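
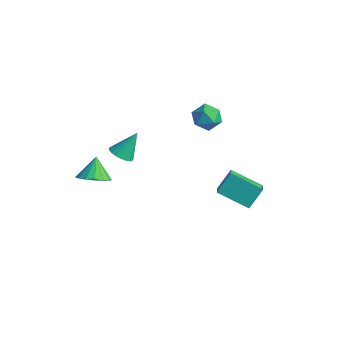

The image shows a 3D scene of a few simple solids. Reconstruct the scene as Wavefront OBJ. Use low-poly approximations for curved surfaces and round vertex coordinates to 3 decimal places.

v 2.34 1.325 -1.265
v 1.007 0.464 -0.482
v 2.382 2.15 -0.286
v 1.049 1.288 0.497
v 2.911 0.812 -0.857
v 1.578 -0.05 -0.074
v 2.953 1.636 0.122
v 1.62 0.775 0.905
v -2.528 3.466 1.529
v -1.957 3.148 2.076
v -2.703 2.212 0.984
v -2.132 1.894 1.531
v -2.888 2.166 1.814
v -2.78 2.941 2.151
v -1.88 2.419 0.909
v -1.772 3.194 1.246
v -1.557 2.501 1.693
v -2.18 2.345 2.252
v -2.48 3.015 0.808
v -3.103 2.859 1.367
v -3.138 -3.775 -0.117
v -2.526 -4.168 0.396
v -3.622 -3.205 0.897
v -2.341 -3.802 0.278
v -2.339 -3.431 0.07
v -2.52 -3.138 -0.181
v -2.843 -2.991 -0.417
v -3.233 -3.024 -0.585
v -3.602 -3.229 -0.645
v -3.864 -3.559 -0.585
v -3.96 -3.939 -0.417
v -3.868 -4.281 -0.18
v -3.609 -4.507 0.07
v -3.241 -4.566 0.278
v -2.851 -4.443 0.396
v -3.933 -1.463 -0.11
v -3.299 -1.288 -0.319
v -3.767 -0.557 1.15
v -3.448 -1.097 -0.437
v -3.67 -0.962 -0.505
v -3.933 -0.902 -0.512
v -4.195 -0.928 -0.459
v -4.418 -1.036 -0.352
v -4.567 -1.208 -0.209
v -4.62 -1.419 -0.05
v -4.568 -1.637 0.099
v -4.419 -1.828 0.217
v -4.197 -1.964 0.285
v -3.934 -2.023 0.293
v -3.672 -1.997 0.24
v -3.449 -1.89 0.133
v -3.3 -1.717 -0.011
v -3.247 -1.506 -0.169
f 2 4 1
f 5 2 1
f 1 4 3
f 3 5 1
f 2 8 4
f 6 2 5
f 6 8 2
f 4 8 3
f 7 5 3
f 3 8 7
f 7 6 5
f 8 6 7
f 9 20 14
f 9 14 10
f 9 10 16
f 9 16 19
f 9 19 20
f 10 14 18
f 14 20 13
f 20 19 11
f 19 16 15
f 16 10 17
f 12 18 13
f 12 13 11
f 12 11 15
f 12 15 17
f 12 17 18
f 13 18 14
f 11 13 20
f 15 11 19
f 17 15 16
f 18 17 10
f 22 21 24
f 22 24 23
f 24 21 25
f 24 25 23
f 25 21 26
f 25 26 23
f 26 21 27
f 26 27 23
f 27 21 28
f 27 28 23
f 28 21 29
f 28 29 23
f 29 21 30
f 29 30 23
f 30 21 31
f 30 31 23
f 31 21 32
f 31 32 23
f 32 21 33
f 32 33 23
f 33 21 34
f 33 34 23
f 34 21 35
f 34 35 23
f 35 21 22
f 35 22 23
f 37 36 39
f 37 39 38
f 39 36 40
f 39 40 38
f 40 36 41
f 40 41 38
f 41 36 42
f 41 42 38
f 42 36 43
f 42 43 38
f 43 36 44
f 43 44 38
f 44 36 45
f 44 45 38
f 45 36 46
f 45 46 38
f 46 36 47
f 46 47 38
f 47 36 48
f 47 48 38
f 48 36 49
f 48 49 38
f 49 36 50
f 49 50 38
f 50 36 51
f 50 51 38
f 51 36 52
f 51 52 38
f 52 36 53
f 52 53 38
f 53 36 37
f 53 37 38



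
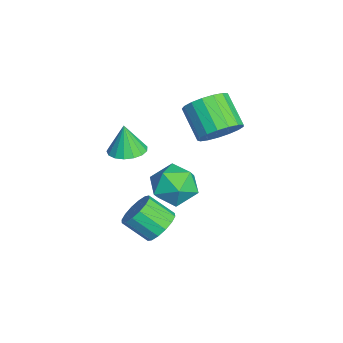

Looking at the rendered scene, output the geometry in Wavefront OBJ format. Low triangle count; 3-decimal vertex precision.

v -0.103 2.737 0.878
v 0.623 2.107 1.369
v -0.67 1.492 2.493
v -1.397 2.123 2.002
v 0.644 2.549 1.635
v -0.65 1.935 2.759
v 0.493 3.035 1.728
v -0.8 2.421 2.851
v 0.206 3.453 1.626
v -1.087 2.838 2.749
v -0.152 3.706 1.352
v -1.445 3.092 2.476
v -0.499 3.738 0.97
v -1.792 3.123 2.094
v -0.755 3.54 0.567
v -2.048 2.926 1.691
v -0.862 3.159 0.236
v -2.155 2.544 1.359
v -0.795 2.681 0.051
v -2.088 2.066 1.174
v -0.57 2.215 0.056
v -1.863 1.601 1.179
v -0.238 1.87 0.249
v -1.531 1.255 1.373
v 0.125 1.723 0.587
v -1.168 1.108 1.71
v 0.436 1.808 0.991
v -0.857 1.194 2.114
v 2.482 1.322 0.39
v 3.421 0.82 -0.088
v 1.379 0.48 -0.892
v 2.318 -0.022 -1.37
v 1.956 -0.351 -0.31
v 2.637 0.169 0.482
v 2.163 1.131 -1.462
v 2.844 1.651 -0.67
v 3.223 0.702 -1.232
v 3.096 -0.214 -0.521
v 1.704 1.514 -0.459
v 1.577 0.598 0.252
v 1.975 0.116 -3.638
v 2.859 -0.035 -3.484
v 2.509 -1.127 -2.548
v 1.625 -0.976 -2.702
v 2.731 0.283 -3.161
v 2.382 -0.809 -2.225
v 2.401 0.556 -2.965
v 2.052 -0.536 -2.029
v 1.956 0.711 -2.95
v 1.607 -0.38 -2.014
v 1.517 0.707 -3.119
v 1.168 -0.385 -2.183
v 1.2 0.544 -3.427
v 0.851 -0.547 -2.491
v 1.091 0.267 -3.792
v 0.741 -0.825 -2.856
v 1.218 -0.051 -4.115
v 0.869 -1.143 -3.179
v 1.548 -0.324 -4.311
v 1.199 -1.416 -3.375
v 1.993 -0.48 -4.326
v 1.644 -1.571 -3.39
v 2.432 -0.475 -4.157
v 2.083 -1.567 -3.221
v 2.749 -0.313 -3.849
v 2.4 -1.404 -2.913
v 1.328 -1.287 0.982
v 1.923 -0.663 1.1
v 1.172 -1.413 2.438
v 1.563 -0.455 1.08
v 1.149 -0.437 1.037
v 0.776 -0.614 0.982
v 0.53 -0.945 0.926
v 0.466 -1.354 0.884
v 0.6 -1.748 0.864
v 0.9 -2.036 0.871
v 1.299 -2.152 0.903
v 1.704 -2.07 0.954
v 2.023 -1.809 1.011
v 2.183 -1.428 1.061
v 2.146 -1.014 1.093
f 2 1 5
f 2 5 3
f 3 5 6
f 3 6 4
f 5 1 7
f 5 7 6
f 6 7 8
f 6 8 4
f 7 1 9
f 7 9 8
f 8 9 10
f 8 10 4
f 9 1 11
f 9 11 10
f 10 11 12
f 10 12 4
f 11 1 13
f 11 13 12
f 12 13 14
f 12 14 4
f 13 1 15
f 13 15 14
f 14 15 16
f 14 16 4
f 15 1 17
f 15 17 16
f 16 17 18
f 16 18 4
f 17 1 19
f 17 19 18
f 18 19 20
f 18 20 4
f 19 1 21
f 19 21 20
f 20 21 22
f 20 22 4
f 21 1 23
f 21 23 22
f 22 23 24
f 22 24 4
f 23 1 25
f 23 25 24
f 24 25 26
f 24 26 4
f 25 1 27
f 25 27 26
f 26 27 28
f 26 28 4
f 27 1 2
f 27 2 28
f 28 2 3
f 28 3 4
f 29 40 34
f 29 34 30
f 29 30 36
f 29 36 39
f 29 39 40
f 30 34 38
f 34 40 33
f 40 39 31
f 39 36 35
f 36 30 37
f 32 38 33
f 32 33 31
f 32 31 35
f 32 35 37
f 32 37 38
f 33 38 34
f 31 33 40
f 35 31 39
f 37 35 36
f 38 37 30
f 42 41 45
f 42 45 43
f 43 45 46
f 43 46 44
f 45 41 47
f 45 47 46
f 46 47 48
f 46 48 44
f 47 41 49
f 47 49 48
f 48 49 50
f 48 50 44
f 49 41 51
f 49 51 50
f 50 51 52
f 50 52 44
f 51 41 53
f 51 53 52
f 52 53 54
f 52 54 44
f 53 41 55
f 53 55 54
f 54 55 56
f 54 56 44
f 55 41 57
f 55 57 56
f 56 57 58
f 56 58 44
f 57 41 59
f 57 59 58
f 58 59 60
f 58 60 44
f 59 41 61
f 59 61 60
f 60 61 62
f 60 62 44
f 61 41 63
f 61 63 62
f 62 63 64
f 62 64 44
f 63 41 65
f 63 65 64
f 64 65 66
f 64 66 44
f 65 41 42
f 65 42 66
f 66 42 43
f 66 43 44
f 68 67 70
f 68 70 69
f 70 67 71
f 70 71 69
f 71 67 72
f 71 72 69
f 72 67 73
f 72 73 69
f 73 67 74
f 73 74 69
f 74 67 75
f 74 75 69
f 75 67 76
f 75 76 69
f 76 67 77
f 76 77 69
f 77 67 78
f 77 78 69
f 78 67 79
f 78 79 69
f 79 67 80
f 79 80 69
f 80 67 81
f 80 81 69
f 81 67 68
f 81 68 69



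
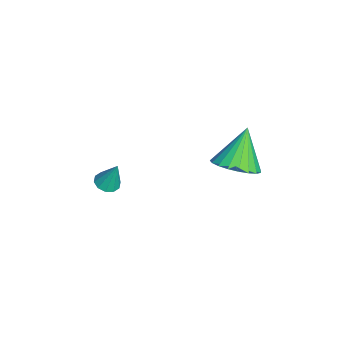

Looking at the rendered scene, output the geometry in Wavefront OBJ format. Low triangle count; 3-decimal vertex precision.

v 0.605 -3.475 -0.807
v 1.149 -3.533 -0.87
v 0.795 -3.045 0.447
v 1.064 -3.217 -0.965
v 0.805 -3.001 -1
v 0.469 -2.965 -0.962
v 0.185 -3.125 -0.864
v 0.062 -3.418 -0.745
v 0.146 -3.733 -0.649
v 0.405 -3.95 -0.614
v 0.741 -3.985 -0.653
v 1.025 -3.826 -0.751
v 2.07 1.444 1.763
v 2.688 2.212 1.933
v 1.11 1.896 3.217
v 2.4 2.386 1.689
v 2.055 2.396 1.457
v 1.712 2.243 1.279
v 1.432 1.951 1.184
v 1.261 1.572 1.189
v 1.231 1.17 1.294
v 1.346 0.816 1.479
v 1.586 0.571 1.714
v 1.91 0.477 1.957
v 2.261 0.55 2.167
v 2.58 0.778 2.307
v 2.81 1.121 2.353
v 2.913 1.52 2.296
v 2.87 1.906 2.148
f 2 1 4
f 2 4 3
f 4 1 5
f 4 5 3
f 5 1 6
f 5 6 3
f 6 1 7
f 6 7 3
f 7 1 8
f 7 8 3
f 8 1 9
f 8 9 3
f 9 1 10
f 9 10 3
f 10 1 11
f 10 11 3
f 11 1 12
f 11 12 3
f 12 1 2
f 12 2 3
f 14 13 16
f 14 16 15
f 16 13 17
f 16 17 15
f 17 13 18
f 17 18 15
f 18 13 19
f 18 19 15
f 19 13 20
f 19 20 15
f 20 13 21
f 20 21 15
f 21 13 22
f 21 22 15
f 22 13 23
f 22 23 15
f 23 13 24
f 23 24 15
f 24 13 25
f 24 25 15
f 25 13 26
f 25 26 15
f 26 13 27
f 26 27 15
f 27 13 28
f 27 28 15
f 28 13 29
f 28 29 15
f 29 13 14
f 29 14 15



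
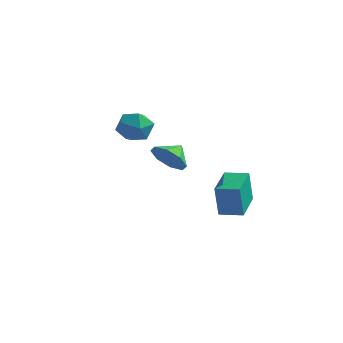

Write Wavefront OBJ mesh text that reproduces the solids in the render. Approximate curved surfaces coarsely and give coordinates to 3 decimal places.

v 3.18 -3.165 2.497
v 4.1 -3.575 2.827
v 3.36 -2.255 3.123
v 4.182 -3.129 2.155
v 3.678 -2.704 1.683
v 2.881 -2.549 1.687
v 2.26 -2.755 2.166
v 2.177 -3.202 2.839
v 2.682 -3.627 3.311
v 3.478 -3.781 3.306
v 2.751 2.29 -3.143
v 2.739 1.894 -1.203
v 2.154 4.284 -2.739
v 2.142 3.887 -0.799
v 4.018 2.653 -3.061
v 4.006 2.256 -1.121
v 3.421 4.646 -2.657
v 3.409 4.25 -0.717
v -1.323 0.265 2.98
v -0.582 0.454 3.746
v -0.538 -1.254 2.594
v 0.203 -1.065 3.36
v -0.821 -1.279 3.639
v -1.306 -0.341 3.878
v 0.186 -0.459 2.462
v -0.299 0.479 2.701
v 0.351 0.006 3.426
v -0.271 -0.501 4.154
v -0.849 -0.299 2.186
v -1.471 -0.806 2.914
f 2 1 4
f 2 4 3
f 4 1 5
f 4 5 3
f 5 1 6
f 5 6 3
f 6 1 7
f 6 7 3
f 7 1 8
f 7 8 3
f 8 1 9
f 8 9 3
f 9 1 10
f 9 10 3
f 10 1 2
f 10 2 3
f 12 14 11
f 15 12 11
f 11 14 13
f 13 15 11
f 12 18 14
f 16 12 15
f 16 18 12
f 14 18 13
f 17 15 13
f 13 18 17
f 17 16 15
f 18 16 17
f 19 30 24
f 19 24 20
f 19 20 26
f 19 26 29
f 19 29 30
f 20 24 28
f 24 30 23
f 30 29 21
f 29 26 25
f 26 20 27
f 22 28 23
f 22 23 21
f 22 21 25
f 22 25 27
f 22 27 28
f 23 28 24
f 21 23 30
f 25 21 29
f 27 25 26
f 28 27 20



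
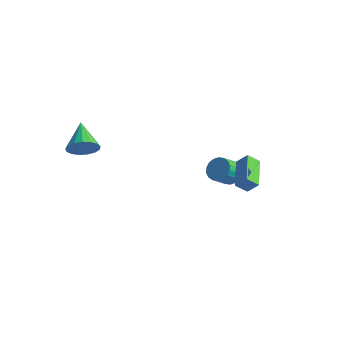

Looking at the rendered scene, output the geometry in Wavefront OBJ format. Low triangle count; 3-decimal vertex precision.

v 3.981 0.981 -1.973
v 4.582 1.196 -1.283
v 2.794 2.634 -1.455
v 3.394 2.849 -0.764
v 4.446 1.491 -2.536
v 5.046 1.706 -1.845
v 3.258 3.144 -2.017
v 3.859 3.359 -1.327
v -2.958 -3.538 0.465
v -2.221 -3.197 0.976
v -4.182 -2.322 1.415
v -2.235 -2.923 0.608
v -2.415 -2.79 0.206
v -2.719 -2.829 -0.136
v -3.078 -3.03 -0.341
v -3.41 -3.347 -0.361
v -3.638 -3.709 -0.192
v -3.71 -4.031 0.128
v -3.61 -4.241 0.524
v -3.361 -4.289 0.907
v -3.019 -4.166 1.189
v -2.664 -3.898 1.305
v -2.376 -3.549 1.228
v 1.161 4.321 -4.057
v 1.526 3.806 -4.596
v 1.344 2.845 -3.802
v 0.979 3.359 -3.263
v 1.81 3.923 -4.389
v 1.627 2.961 -3.596
v 1.964 4.118 -4.117
v 1.781 3.157 -3.323
v 1.96 4.354 -3.833
v 1.777 3.393 -3.039
v 1.797 4.583 -3.593
v 1.614 3.622 -2.799
v 1.509 4.76 -3.445
v 1.326 3.799 -2.651
v 1.152 4.85 -3.418
v 0.969 3.889 -2.624
v 0.796 4.835 -3.518
v 0.614 3.874 -2.724
v 0.513 4.719 -3.724
v 0.33 3.757 -2.931
v 0.359 4.523 -3.997
v 0.176 3.562 -3.203
v 0.363 4.287 -4.281
v 0.18 3.326 -3.487
v 0.526 4.058 -4.521
v 0.343 3.097 -3.727
v 0.814 3.881 -4.669
v 0.631 2.92 -3.875
v 1.171 3.791 -4.696
v 0.988 2.83 -3.902
f 2 4 1
f 5 2 1
f 1 4 3
f 3 5 1
f 2 8 4
f 6 2 5
f 6 8 2
f 4 8 3
f 7 5 3
f 3 8 7
f 7 6 5
f 8 6 7
f 10 9 12
f 10 12 11
f 12 9 13
f 12 13 11
f 13 9 14
f 13 14 11
f 14 9 15
f 14 15 11
f 15 9 16
f 15 16 11
f 16 9 17
f 16 17 11
f 17 9 18
f 17 18 11
f 18 9 19
f 18 19 11
f 19 9 20
f 19 20 11
f 20 9 21
f 20 21 11
f 21 9 22
f 21 22 11
f 22 9 23
f 22 23 11
f 23 9 10
f 23 10 11
f 25 24 28
f 25 28 26
f 26 28 29
f 26 29 27
f 28 24 30
f 28 30 29
f 29 30 31
f 29 31 27
f 30 24 32
f 30 32 31
f 31 32 33
f 31 33 27
f 32 24 34
f 32 34 33
f 33 34 35
f 33 35 27
f 34 24 36
f 34 36 35
f 35 36 37
f 35 37 27
f 36 24 38
f 36 38 37
f 37 38 39
f 37 39 27
f 38 24 40
f 38 40 39
f 39 40 41
f 39 41 27
f 40 24 42
f 40 42 41
f 41 42 43
f 41 43 27
f 42 24 44
f 42 44 43
f 43 44 45
f 43 45 27
f 44 24 46
f 44 46 45
f 45 46 47
f 45 47 27
f 46 24 48
f 46 48 47
f 47 48 49
f 47 49 27
f 48 24 50
f 48 50 49
f 49 50 51
f 49 51 27
f 50 24 52
f 50 52 51
f 51 52 53
f 51 53 27
f 52 24 25
f 52 25 53
f 53 25 26
f 53 26 27



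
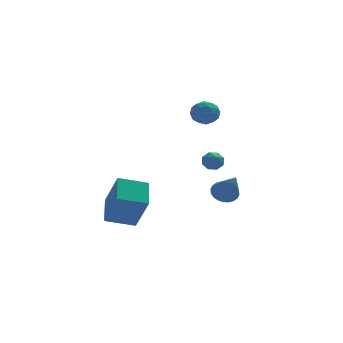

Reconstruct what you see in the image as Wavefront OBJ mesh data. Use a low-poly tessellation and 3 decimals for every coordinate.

v 1.541 -2.355 -0.064
v 1.827 -2.157 0.375
v 1.359 -3.885 0.744
v 1.406 -2.089 0.41
v 1.063 -2.176 0.168
v 1.001 -2.368 -0.211
v 1.255 -2.552 -0.503
v 1.677 -2.621 -0.537
v 2.019 -2.533 -0.295
v 2.081 -2.341 0.083
v 1.925 0.98 2.626
v 2.353 0.925 1.978
v 1.327 -0.085 2.322
v 1.755 -0.14 1.674
v 2.087 -0.242 2.37
v 2.457 0.416 2.558
v 1.223 0.424 1.742
v 1.593 1.082 1.93
v 1.919 0.58 1.432
v 2.453 0.169 1.82
v 1.227 0.671 2.48
v 1.761 0.26 2.868
v 2.192 1.046 2.328
v 1.488 -0.206 1.972
v 1.684 -0.266 2.381
v 1.935 -0.298 2
v 2.253 0.747 2.669
v 2.505 0.714 2.289
v 2.348 0.029 2.519
v 1.175 0.126 2.011
v 1.427 0.093 1.631
v 1.745 1.138 2.3
v 1.996 1.106 1.919
v 1.332 0.811 1.781
v 2.188 0.811 1.627
v 1.836 0.185 1.448
v 1.524 0.516 1.488
v 1.741 0.903 1.598
v 2.502 0.569 1.855
v 2.15 -0.057 1.677
v 2.346 -0.116 2.086
v 2.563 0.27 2.196
v 2.247 0.367 1.534
v 1.53 0.897 2.623
v 1.178 0.271 2.445
v 1.117 0.57 2.104
v 1.334 0.956 2.214
v 1.844 0.655 2.852
v 1.492 0.029 2.673
v 1.939 -0.063 2.702
v 2.156 0.324 2.812
v 1.433 0.473 2.766
v 3.392 2.405 -4.146
v 4.112 2.274 -4.35
v 3.568 0.935 -2.574
v 4.147 2.491 -4.151
v 4.066 2.695 -3.951
v 3.883 2.855 -3.781
v 3.626 2.946 -3.667
v 3.332 2.955 -3.626
v 3.048 2.88 -3.663
v 2.816 2.733 -3.775
v 2.671 2.536 -3.943
v 2.637 2.319 -4.142
v 2.717 2.115 -4.342
v 2.9 1.955 -4.512
v 3.158 1.864 -4.626
v 3.451 1.855 -4.667
v 3.736 1.93 -4.629
v 3.968 2.077 -4.518
v -3.956 -3.501 -3.04
v -3.534 -4.497 -1.24
v -3.636 -2.045 -2.31
v -3.214 -3.041 -0.51
v -2.486 -3.619 -3.45
v -2.064 -4.615 -1.65
v -2.166 -2.163 -2.72
v -1.744 -3.159 -0.92
f 2 1 4
f 2 4 3
f 4 1 5
f 4 5 3
f 5 1 6
f 5 6 3
f 6 1 7
f 6 7 3
f 7 1 8
f 7 8 3
f 8 1 9
f 8 9 3
f 9 1 10
f 9 10 3
f 10 1 2
f 10 2 3
f 11 48 27
f 48 22 51
f 27 51 16
f 48 51 27
f 11 27 23
f 27 16 28
f 23 28 12
f 27 28 23
f 11 23 32
f 23 12 33
f 32 33 18
f 23 33 32
f 11 32 44
f 32 18 47
f 44 47 21
f 32 47 44
f 11 44 48
f 44 21 52
f 48 52 22
f 44 52 48
f 12 28 39
f 28 16 42
f 39 42 20
f 28 42 39
f 16 51 29
f 51 22 50
f 29 50 15
f 51 50 29
f 22 52 49
f 52 21 45
f 49 45 13
f 52 45 49
f 21 47 46
f 47 18 34
f 46 34 17
f 47 34 46
f 18 33 38
f 33 12 35
f 38 35 19
f 33 35 38
f 14 40 26
f 40 20 41
f 26 41 15
f 40 41 26
f 14 26 24
f 26 15 25
f 24 25 13
f 26 25 24
f 14 24 31
f 24 13 30
f 31 30 17
f 24 30 31
f 14 31 36
f 31 17 37
f 36 37 19
f 31 37 36
f 14 36 40
f 36 19 43
f 40 43 20
f 36 43 40
f 15 41 29
f 41 20 42
f 29 42 16
f 41 42 29
f 13 25 49
f 25 15 50
f 49 50 22
f 25 50 49
f 17 30 46
f 30 13 45
f 46 45 21
f 30 45 46
f 19 37 38
f 37 17 34
f 38 34 18
f 37 34 38
f 20 43 39
f 43 19 35
f 39 35 12
f 43 35 39
f 54 53 56
f 54 56 55
f 56 53 57
f 56 57 55
f 57 53 58
f 57 58 55
f 58 53 59
f 58 59 55
f 59 53 60
f 59 60 55
f 60 53 61
f 60 61 55
f 61 53 62
f 61 62 55
f 62 53 63
f 62 63 55
f 63 53 64
f 63 64 55
f 64 53 65
f 64 65 55
f 65 53 66
f 65 66 55
f 66 53 67
f 66 67 55
f 67 53 68
f 67 68 55
f 68 53 69
f 68 69 55
f 69 53 70
f 69 70 55
f 70 53 54
f 70 54 55
f 72 74 71
f 75 72 71
f 71 74 73
f 73 75 71
f 72 78 74
f 76 72 75
f 76 78 72
f 74 78 73
f 77 75 73
f 73 78 77
f 77 76 75
f 78 76 77



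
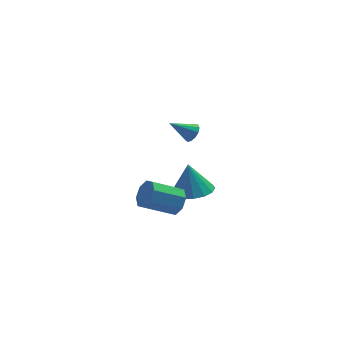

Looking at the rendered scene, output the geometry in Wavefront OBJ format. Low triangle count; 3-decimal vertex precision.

v 0.665 0.58 2.258
v 0.992 0.737 2.658
v -0.385 0.72 3.062
v 0.912 0.99 2.509
v 0.753 1.113 2.28
v 0.566 1.066 2.044
v 0.411 0.866 1.876
v 0.336 0.574 1.83
v 0.366 0.285 1.919
v 0.491 0.089 2.115
v 0.671 0.05 2.357
v 0.849 0.178 2.568
v 0.969 0.435 2.68
v 1.546 3.526 -4.558
v 2.61 3.29 -4.41
v 1.414 3.974 -2.902
v 2.6 3.84 -4.559
v 2.308 4.305 -4.708
v 1.811 4.562 -4.817
v 1.243 4.541 -4.856
v 0.757 4.248 -4.816
v 0.481 3.762 -4.706
v 0.491 3.212 -4.556
v 0.784 2.747 -4.407
v 1.28 2.491 -4.299
v 1.848 2.511 -4.259
v 2.334 2.804 -4.3
v -0.391 -0.622 -1.513
v -0.001 -0.48 -0.841
v -1.498 -0.457 0.025
v -1.889 -0.598 -0.647
v -0.159 0.028 -1.128
v -1.656 0.051 -0.263
v -0.453 0.155 -1.641
v -1.951 0.179 -0.775
v -0.711 -0.172 -2.078
v -2.209 -0.149 -1.213
v -0.782 -0.763 -2.185
v -2.279 -0.74 -1.319
v -0.624 -1.271 -1.897
v -2.121 -1.248 -1.032
v -0.329 -1.399 -1.385
v -1.827 -1.375 -0.519
v -0.071 -1.071 -0.947
v -1.569 -1.048 -0.082
f 2 1 4
f 2 4 3
f 4 1 5
f 4 5 3
f 5 1 6
f 5 6 3
f 6 1 7
f 6 7 3
f 7 1 8
f 7 8 3
f 8 1 9
f 8 9 3
f 9 1 10
f 9 10 3
f 10 1 11
f 10 11 3
f 11 1 12
f 11 12 3
f 12 1 13
f 12 13 3
f 13 1 2
f 13 2 3
f 15 14 17
f 15 17 16
f 17 14 18
f 17 18 16
f 18 14 19
f 18 19 16
f 19 14 20
f 19 20 16
f 20 14 21
f 20 21 16
f 21 14 22
f 21 22 16
f 22 14 23
f 22 23 16
f 23 14 24
f 23 24 16
f 24 14 25
f 24 25 16
f 25 14 26
f 25 26 16
f 26 14 27
f 26 27 16
f 27 14 15
f 27 15 16
f 29 28 32
f 29 32 30
f 30 32 33
f 30 33 31
f 32 28 34
f 32 34 33
f 33 34 35
f 33 35 31
f 34 28 36
f 34 36 35
f 35 36 37
f 35 37 31
f 36 28 38
f 36 38 37
f 37 38 39
f 37 39 31
f 38 28 40
f 38 40 39
f 39 40 41
f 39 41 31
f 40 28 42
f 40 42 41
f 41 42 43
f 41 43 31
f 42 28 44
f 42 44 43
f 43 44 45
f 43 45 31
f 44 28 29
f 44 29 45
f 45 29 30
f 45 30 31



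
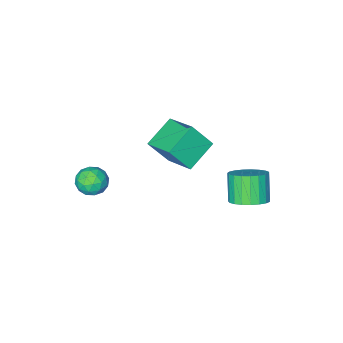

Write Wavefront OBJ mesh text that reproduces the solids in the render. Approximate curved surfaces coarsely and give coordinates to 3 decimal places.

v 2.076 -1.976 -3.782
v 2.724 -1.842 -3.819
v 2.296 -2.898 -3.281
v 2.944 -2.764 -3.318
v 2.553 -2.403 -2.922
v 2.417 -1.834 -3.232
v 2.603 -2.906 -3.868
v 2.467 -2.337 -4.178
v 3.049 -2.417 -3.872
v 3.019 -2.106 -3.288
v 2.001 -2.634 -3.812
v 1.971 -2.323 -3.228
v 2.381 -1.828 -3.845
v 2.639 -2.912 -3.255
v 2.409 -2.7 -3.023
v 2.79 -2.621 -3.045
v 2.201 -1.823 -3.5
v 2.581 -1.745 -3.522
v 2.481 -2.074 -2.994
v 2.439 -2.995 -3.578
v 2.819 -2.917 -3.6
v 2.23 -2.119 -4.055
v 2.611 -2.04 -4.077
v 2.539 -2.666 -4.106
v 2.953 -2.087 -3.898
v 3.082 -2.629 -3.603
v 2.882 -2.713 -3.926
v 2.802 -2.378 -4.108
v 2.935 -1.905 -3.554
v 3.064 -2.446 -3.259
v 2.834 -2.235 -3.027
v 2.754 -1.9 -3.209
v 3.126 -2.243 -3.585
v 1.956 -2.294 -3.841
v 2.085 -2.835 -3.546
v 2.266 -2.84 -3.891
v 2.186 -2.505 -4.073
v 1.938 -2.111 -3.497
v 2.067 -2.653 -3.202
v 2.218 -2.362 -2.992
v 2.138 -2.027 -3.174
v 1.894 -2.497 -3.515
v -1.803 1.421 -4.016
v -1.483 1.95 -3.575
v -1.856 1.348 -2.582
v -2.177 0.819 -3.024
v -1.774 2.066 -3.615
v -2.148 1.463 -2.622
v -2.071 2.07 -3.724
v -2.444 1.467 -2.731
v -2.321 1.961 -3.884
v -2.695 1.359 -2.891
v -2.482 1.76 -4.066
v -2.855 1.157 -3.073
v -2.525 1.5 -4.24
v -2.899 0.897 -3.248
v -2.444 1.226 -4.376
v -2.817 0.624 -3.383
v -2.252 0.986 -4.449
v -2.625 0.384 -3.456
v -1.982 0.821 -4.448
v -2.356 0.219 -3.455
v -1.681 0.76 -4.372
v -2.055 0.158 -3.379
v -1.402 0.814 -4.234
v -1.775 0.211 -3.241
v -1.192 0.972 -4.059
v -1.565 0.37 -3.066
v -1.087 1.208 -3.876
v -1.461 0.606 -2.884
v -1.107 1.481 -3.718
v -1.48 0.878 -2.725
v -1.247 1.743 -3.612
v -1.62 1.141 -2.619
v -1.166 -1.393 -2.034
v -1.195 -0.028 -1.413
v 0.014 -1.093 -2.64
v -0.015 0.272 -2.019
v -0.545 -1.832 -1.041
v -0.574 -0.467 -0.42
v 0.635 -1.532 -1.647
v 0.606 -0.167 -1.026
f 1 38 17
f 38 12 41
f 17 41 6
f 38 41 17
f 1 17 13
f 17 6 18
f 13 18 2
f 17 18 13
f 1 13 22
f 13 2 23
f 22 23 8
f 13 23 22
f 1 22 34
f 22 8 37
f 34 37 11
f 22 37 34
f 1 34 38
f 34 11 42
f 38 42 12
f 34 42 38
f 2 18 29
f 18 6 32
f 29 32 10
f 18 32 29
f 6 41 19
f 41 12 40
f 19 40 5
f 41 40 19
f 12 42 39
f 42 11 35
f 39 35 3
f 42 35 39
f 11 37 36
f 37 8 24
f 36 24 7
f 37 24 36
f 8 23 28
f 23 2 25
f 28 25 9
f 23 25 28
f 4 30 16
f 30 10 31
f 16 31 5
f 30 31 16
f 4 16 14
f 16 5 15
f 14 15 3
f 16 15 14
f 4 14 21
f 14 3 20
f 21 20 7
f 14 20 21
f 4 21 26
f 21 7 27
f 26 27 9
f 21 27 26
f 4 26 30
f 26 9 33
f 30 33 10
f 26 33 30
f 5 31 19
f 31 10 32
f 19 32 6
f 31 32 19
f 3 15 39
f 15 5 40
f 39 40 12
f 15 40 39
f 7 20 36
f 20 3 35
f 36 35 11
f 20 35 36
f 9 27 28
f 27 7 24
f 28 24 8
f 27 24 28
f 10 33 29
f 33 9 25
f 29 25 2
f 33 25 29
f 44 43 47
f 44 47 45
f 45 47 48
f 45 48 46
f 47 43 49
f 47 49 48
f 48 49 50
f 48 50 46
f 49 43 51
f 49 51 50
f 50 51 52
f 50 52 46
f 51 43 53
f 51 53 52
f 52 53 54
f 52 54 46
f 53 43 55
f 53 55 54
f 54 55 56
f 54 56 46
f 55 43 57
f 55 57 56
f 56 57 58
f 56 58 46
f 57 43 59
f 57 59 58
f 58 59 60
f 58 60 46
f 59 43 61
f 59 61 60
f 60 61 62
f 60 62 46
f 61 43 63
f 61 63 62
f 62 63 64
f 62 64 46
f 63 43 65
f 63 65 64
f 64 65 66
f 64 66 46
f 65 43 67
f 65 67 66
f 66 67 68
f 66 68 46
f 67 43 69
f 67 69 68
f 68 69 70
f 68 70 46
f 69 43 71
f 69 71 70
f 70 71 72
f 70 72 46
f 71 43 73
f 71 73 72
f 72 73 74
f 72 74 46
f 73 43 44
f 73 44 74
f 74 44 45
f 74 45 46
f 76 78 75
f 79 76 75
f 75 78 77
f 77 79 75
f 76 82 78
f 80 76 79
f 80 82 76
f 78 82 77
f 81 79 77
f 77 82 81
f 81 80 79
f 82 80 81



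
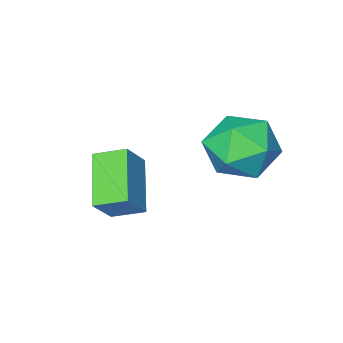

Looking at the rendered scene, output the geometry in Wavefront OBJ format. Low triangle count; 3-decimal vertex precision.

v 0.082 -0.576 4.665
v 0.78 0.313 4.236
v 0.86 -1.813 3.364
v 1.558 -0.924 2.935
v 1.758 -1.37 4.041
v 1.277 -0.606 4.845
v 0.363 -0.894 2.755
v -0.118 -0.13 3.559
v 0.954 0.117 3.056
v 1.816 -0.178 3.851
v -0.176 -1.322 3.749
v 0.686 -1.617 4.544
v 3.68 -3.055 0.654
v 2.78 -4.388 1.684
v 2.988 -2.3 1.026
v 2.088 -3.633 2.057
v 4.452 -2.827 1.623
v 3.552 -4.16 2.654
v 3.76 -2.072 1.996
v 2.86 -3.405 3.026
f 1 12 6
f 1 6 2
f 1 2 8
f 1 8 11
f 1 11 12
f 2 6 10
f 6 12 5
f 12 11 3
f 11 8 7
f 8 2 9
f 4 10 5
f 4 5 3
f 4 3 7
f 4 7 9
f 4 9 10
f 5 10 6
f 3 5 12
f 7 3 11
f 9 7 8
f 10 9 2
f 14 16 13
f 17 14 13
f 13 16 15
f 15 17 13
f 14 20 16
f 18 14 17
f 18 20 14
f 16 20 15
f 19 17 15
f 15 20 19
f 19 18 17
f 20 18 19



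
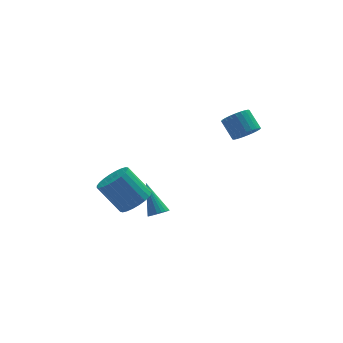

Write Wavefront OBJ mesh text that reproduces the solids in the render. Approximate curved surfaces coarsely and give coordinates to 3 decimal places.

v -1.282 -2.227 -3.527
v -0.811 -2.447 -3.228
v -1.638 -0.913 -1.993
v -0.707 -2.264 -3.362
v -0.702 -2.074 -3.523
v -0.798 -1.91 -3.686
v -0.978 -1.802 -3.82
v -1.21 -1.766 -3.904
v -1.455 -1.811 -3.923
v -1.67 -1.927 -3.873
v -1.818 -2.095 -3.763
v -1.873 -2.286 -3.613
v -1.826 -2.467 -3.447
v -1.686 -2.606 -3.295
v -1.475 -2.68 -3.183
v -1.231 -2.675 -3.131
v -0.996 -2.593 -3.147
v -2.645 -3.004 -1.837
v -2.067 -3.532 -1.198
v -3.118 -2.823 0.336
v -3.695 -2.296 -0.303
v -1.868 -3.192 -1.219
v -2.919 -2.483 0.315
v -1.788 -2.824 -1.334
v -2.838 -2.115 0.2
v -1.838 -2.483 -1.526
v -2.888 -1.774 0.009
v -2.011 -2.222 -1.765
v -3.061 -1.513 -0.23
v -2.28 -2.08 -2.015
v -3.33 -1.371 -0.48
v -2.605 -2.078 -2.238
v -3.655 -1.369 -0.703
v -2.936 -2.218 -2.4
v -3.986 -1.509 -0.865
v -3.222 -2.477 -2.476
v -4.273 -1.768 -0.942
v -3.421 -2.817 -2.455
v -4.472 -2.108 -0.921
v -3.502 -3.185 -2.34
v -4.552 -2.476 -0.806
v -3.452 -3.526 -2.149
v -4.502 -2.817 -0.614
v -3.279 -3.787 -1.91
v -4.329 -3.078 -0.375
v -3.01 -3.929 -1.66
v -4.06 -3.22 -0.125
v -2.685 -3.931 -1.437
v -3.735 -3.222 0.098
v -2.354 -3.791 -1.275
v -3.404 -3.082 0.26
v 2.798 -4.172 3.153
v 3.241 -3.634 2.781
v 2.885 -2.75 3.635
v 2.442 -3.288 4.007
v 2.972 -3.601 2.635
v 2.615 -2.717 3.489
v 2.676 -3.656 2.568
v 2.319 -2.772 3.422
v 2.399 -3.789 2.589
v 2.042 -2.905 3.444
v 2.182 -3.98 2.697
v 1.826 -3.096 3.551
v 2.06 -4.2 2.874
v 1.703 -3.317 3.728
v 2.05 -4.417 3.093
v 1.693 -3.533 3.948
v 2.153 -4.596 3.322
v 1.797 -3.712 4.176
v 2.355 -4.71 3.525
v 1.999 -3.826 4.379
v 2.625 -4.743 3.671
v 2.268 -3.859 4.525
v 2.921 -4.688 3.738
v 2.564 -3.804 4.592
v 3.198 -4.555 3.716
v 2.841 -3.671 4.571
v 3.414 -4.364 3.609
v 3.058 -3.48 4.463
v 3.537 -4.143 3.432
v 3.18 -3.26 4.286
v 3.547 -3.927 3.212
v 3.19 -3.043 4.067
v 3.443 -3.748 2.984
v 3.087 -2.864 3.838
f 2 1 4
f 2 4 3
f 4 1 5
f 4 5 3
f 5 1 6
f 5 6 3
f 6 1 7
f 6 7 3
f 7 1 8
f 7 8 3
f 8 1 9
f 8 9 3
f 9 1 10
f 9 10 3
f 10 1 11
f 10 11 3
f 11 1 12
f 11 12 3
f 12 1 13
f 12 13 3
f 13 1 14
f 13 14 3
f 14 1 15
f 14 15 3
f 15 1 16
f 15 16 3
f 16 1 17
f 16 17 3
f 17 1 2
f 17 2 3
f 19 18 22
f 19 22 20
f 20 22 23
f 20 23 21
f 22 18 24
f 22 24 23
f 23 24 25
f 23 25 21
f 24 18 26
f 24 26 25
f 25 26 27
f 25 27 21
f 26 18 28
f 26 28 27
f 27 28 29
f 27 29 21
f 28 18 30
f 28 30 29
f 29 30 31
f 29 31 21
f 30 18 32
f 30 32 31
f 31 32 33
f 31 33 21
f 32 18 34
f 32 34 33
f 33 34 35
f 33 35 21
f 34 18 36
f 34 36 35
f 35 36 37
f 35 37 21
f 36 18 38
f 36 38 37
f 37 38 39
f 37 39 21
f 38 18 40
f 38 40 39
f 39 40 41
f 39 41 21
f 40 18 42
f 40 42 41
f 41 42 43
f 41 43 21
f 42 18 44
f 42 44 43
f 43 44 45
f 43 45 21
f 44 18 46
f 44 46 45
f 45 46 47
f 45 47 21
f 46 18 48
f 46 48 47
f 47 48 49
f 47 49 21
f 48 18 50
f 48 50 49
f 49 50 51
f 49 51 21
f 50 18 19
f 50 19 51
f 51 19 20
f 51 20 21
f 53 52 56
f 53 56 54
f 54 56 57
f 54 57 55
f 56 52 58
f 56 58 57
f 57 58 59
f 57 59 55
f 58 52 60
f 58 60 59
f 59 60 61
f 59 61 55
f 60 52 62
f 60 62 61
f 61 62 63
f 61 63 55
f 62 52 64
f 62 64 63
f 63 64 65
f 63 65 55
f 64 52 66
f 64 66 65
f 65 66 67
f 65 67 55
f 66 52 68
f 66 68 67
f 67 68 69
f 67 69 55
f 68 52 70
f 68 70 69
f 69 70 71
f 69 71 55
f 70 52 72
f 70 72 71
f 71 72 73
f 71 73 55
f 72 52 74
f 72 74 73
f 73 74 75
f 73 75 55
f 74 52 76
f 74 76 75
f 75 76 77
f 75 77 55
f 76 52 78
f 76 78 77
f 77 78 79
f 77 79 55
f 78 52 80
f 78 80 79
f 79 80 81
f 79 81 55
f 80 52 82
f 80 82 81
f 81 82 83
f 81 83 55
f 82 52 84
f 82 84 83
f 83 84 85
f 83 85 55
f 84 52 53
f 84 53 85
f 85 53 54
f 85 54 55



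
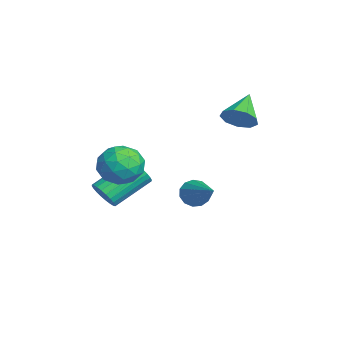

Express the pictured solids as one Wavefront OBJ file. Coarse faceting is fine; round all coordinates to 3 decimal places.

v -0.772 2.207 -2.905
v -0.513 2.412 -3.464
v 0.852 2.633 -1.995
v -0.674 2.703 -3.313
v -0.867 2.837 -3.031
v -1.03 2.771 -2.71
v -1.11 2.525 -2.45
v -1.084 2.179 -2.335
v -0.958 1.841 -2.401
v -0.774 1.619 -2.626
v -0.589 1.584 -2.94
v -0.462 1.747 -3.243
v -0.434 2.055 -3.438
v 1.596 -0.813 -0.191
v 2.204 -0.151 0.07
v 2.396 -1.849 0.57
v 3.004 -1.187 0.831
v 2.134 -1.185 1.175
v 1.639 -0.545 0.704
v 2.961 -1.455 -0.064
v 2.466 -0.815 -0.535
v 3.047 -0.548 0.149
v 2.536 -0.381 0.914
v 2.064 -1.619 -0.274
v 1.553 -1.452 0.491
v 1.829 -0.391 -0.127
v 2.771 -1.609 0.767
v 2.259 -1.607 0.969
v 2.616 -1.218 1.123
v 1.498 -0.622 0.245
v 1.855 -0.233 0.399
v 1.814 -0.841 1.048
v 2.745 -1.767 0.241
v 3.102 -1.378 0.395
v 1.984 -0.782 -0.483
v 2.341 -0.393 -0.329
v 2.786 -1.159 -0.408
v 2.683 -0.236 0.072
v 3.153 -0.844 0.52
v 3.128 -1.002 -0.007
v 2.837 -0.626 -0.283
v 2.382 -0.137 0.522
v 2.853 -0.746 0.97
v 2.341 -0.745 1.172
v 2.05 -0.368 0.895
v 2.878 -0.371 0.569
v 1.747 -1.254 -0.33
v 2.218 -1.863 0.118
v 2.55 -1.632 -0.255
v 2.259 -1.255 -0.532
v 1.447 -1.156 0.12
v 1.917 -1.764 0.568
v 1.763 -1.374 0.923
v 1.472 -0.998 0.647
v 1.722 -1.629 0.071
v 0.408 -1.41 -2.141
v 1.031 -1.231 -2.014
v 0.434 0.208 -1.112
v -0.188 0.03 -1.239
v 0.988 -1.109 -2.236
v 0.392 0.33 -1.335
v 0.857 -1.033 -2.445
v 0.261 0.406 -1.543
v 0.658 -1.014 -2.607
v 0.061 0.425 -1.705
v 0.421 -1.056 -2.698
v -0.176 0.384 -1.796
v 0.181 -1.151 -2.704
v -0.415 0.288 -1.802
v -0.023 -1.285 -2.625
v -0.62 0.154 -1.723
v -0.162 -1.439 -2.472
v -0.759 0 -1.57
v -0.214 -1.588 -2.268
v -0.811 -0.149 -1.366
v -0.172 -1.71 -2.045
v -0.768 -0.271 -1.144
v -0.041 -1.786 -1.837
v -0.637 -0.347 -0.935
v 0.159 -1.805 -1.675
v -0.438 -0.366 -0.773
v 0.396 -1.764 -1.584
v -0.201 -0.324 -0.682
v 0.635 -1.668 -1.578
v 0.039 -0.229 -0.676
v 0.84 -1.534 -1.657
v 0.243 -0.095 -0.755
v 0.979 -1.38 -1.81
v 0.382 0.059 -0.908
v 0.628 3.585 1.565
v 1.076 4.15 1.73
v -0.408 4.175 2.355
v 0.814 4.253 1.309
v 0.465 4.044 1.008
v 0.192 3.619 0.968
v 0.123 3.178 1.207
v 0.291 2.928 1.614
v 0.615 2.985 1.998
v 0.946 3.322 2.18
v 1.128 3.782 2.074
f 2 1 4
f 2 4 3
f 4 1 5
f 4 5 3
f 5 1 6
f 5 6 3
f 6 1 7
f 6 7 3
f 7 1 8
f 7 8 3
f 8 1 9
f 8 9 3
f 9 1 10
f 9 10 3
f 10 1 11
f 10 11 3
f 11 1 12
f 11 12 3
f 12 1 13
f 12 13 3
f 13 1 2
f 13 2 3
f 14 51 30
f 51 25 54
f 30 54 19
f 51 54 30
f 14 30 26
f 30 19 31
f 26 31 15
f 30 31 26
f 14 26 35
f 26 15 36
f 35 36 21
f 26 36 35
f 14 35 47
f 35 21 50
f 47 50 24
f 35 50 47
f 14 47 51
f 47 24 55
f 51 55 25
f 47 55 51
f 15 31 42
f 31 19 45
f 42 45 23
f 31 45 42
f 19 54 32
f 54 25 53
f 32 53 18
f 54 53 32
f 25 55 52
f 55 24 48
f 52 48 16
f 55 48 52
f 24 50 49
f 50 21 37
f 49 37 20
f 50 37 49
f 21 36 41
f 36 15 38
f 41 38 22
f 36 38 41
f 17 43 29
f 43 23 44
f 29 44 18
f 43 44 29
f 17 29 27
f 29 18 28
f 27 28 16
f 29 28 27
f 17 27 34
f 27 16 33
f 34 33 20
f 27 33 34
f 17 34 39
f 34 20 40
f 39 40 22
f 34 40 39
f 17 39 43
f 39 22 46
f 43 46 23
f 39 46 43
f 18 44 32
f 44 23 45
f 32 45 19
f 44 45 32
f 16 28 52
f 28 18 53
f 52 53 25
f 28 53 52
f 20 33 49
f 33 16 48
f 49 48 24
f 33 48 49
f 22 40 41
f 40 20 37
f 41 37 21
f 40 37 41
f 23 46 42
f 46 22 38
f 42 38 15
f 46 38 42
f 57 56 60
f 57 60 58
f 58 60 61
f 58 61 59
f 60 56 62
f 60 62 61
f 61 62 63
f 61 63 59
f 62 56 64
f 62 64 63
f 63 64 65
f 63 65 59
f 64 56 66
f 64 66 65
f 65 66 67
f 65 67 59
f 66 56 68
f 66 68 67
f 67 68 69
f 67 69 59
f 68 56 70
f 68 70 69
f 69 70 71
f 69 71 59
f 70 56 72
f 70 72 71
f 71 72 73
f 71 73 59
f 72 56 74
f 72 74 73
f 73 74 75
f 73 75 59
f 74 56 76
f 74 76 75
f 75 76 77
f 75 77 59
f 76 56 78
f 76 78 77
f 77 78 79
f 77 79 59
f 78 56 80
f 78 80 79
f 79 80 81
f 79 81 59
f 80 56 82
f 80 82 81
f 81 82 83
f 81 83 59
f 82 56 84
f 82 84 83
f 83 84 85
f 83 85 59
f 84 56 86
f 84 86 85
f 85 86 87
f 85 87 59
f 86 56 88
f 86 88 87
f 87 88 89
f 87 89 59
f 88 56 57
f 88 57 89
f 89 57 58
f 89 58 59
f 91 90 93
f 91 93 92
f 93 90 94
f 93 94 92
f 94 90 95
f 94 95 92
f 95 90 96
f 95 96 92
f 96 90 97
f 96 97 92
f 97 90 98
f 97 98 92
f 98 90 99
f 98 99 92
f 99 90 100
f 99 100 92
f 100 90 91
f 100 91 92



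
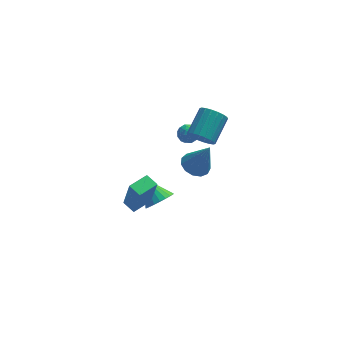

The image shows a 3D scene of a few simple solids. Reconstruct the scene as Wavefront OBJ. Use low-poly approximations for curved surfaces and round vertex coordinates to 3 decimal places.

v 3.346 1.427 1.824
v 3.808 1.572 1.138
v 4.657 2.898 1.99
v 4.194 2.753 2.676
v 3.512 1.795 1.087
v 4.361 3.12 1.939
v 3.182 1.944 1.182
v 4.031 3.27 2.034
v 2.886 1.991 1.405
v 3.735 3.317 2.257
v 2.68 1.927 1.71
v 3.529 3.252 2.562
v 2.606 1.763 2.038
v 3.455 3.089 2.89
v 2.679 1.533 2.323
v 3.528 2.859 3.176
v 2.883 1.282 2.51
v 3.732 2.608 3.362
v 3.179 1.06 2.561
v 4.028 2.385 3.413
v 3.509 0.91 2.466
v 4.358 2.236 3.318
v 3.805 0.863 2.243
v 4.654 2.189 3.095
v 4.011 0.928 1.938
v 4.86 2.253 2.79
v 4.085 1.091 1.61
v 4.934 2.417 2.462
v 4.012 1.321 1.324
v 4.861 2.647 2.177
v 2.831 -0.48 1.54
v 3.621 -0.582 1.217
v 3.549 -0.8 3.4
v 3.574 -0.11 1.316
v 3.292 0.245 1.487
v 2.862 0.369 1.674
v 2.423 0.225 1.819
v 2.113 -0.144 1.875
v 2.031 -0.619 1.825
v 2.203 -1.049 1.684
v 2.574 -1.299 1.498
v 3.027 -1.289 1.325
v 3.417 -1.022 1.22
v 2.73 4.404 -0.098
v 3.146 4.256 -0.591
v 2.654 3.364 0.151
v 3.07 3.216 -0.342
v 3.292 3.539 0.192
v 3.339 4.181 0.038
v 2.461 3.439 -0.478
v 2.508 4.081 -0.632
v 2.98 3.659 -0.826
v 3.493 3.721 -0.412
v 2.307 3.899 -0.028
v 2.82 3.961 0.386
v 2.944 4.421 -0.366
v 2.856 3.199 -0.074
v 2.986 3.389 0.24
v 3.23 3.301 -0.05
v 3.058 4.377 0.004
v 3.302 4.29 -0.287
v 3.388 3.869 0.174
v 2.498 3.33 -0.153
v 2.742 3.243 -0.444
v 2.57 4.319 -0.39
v 2.814 4.231 -0.68
v 2.412 3.751 -0.614
v 3.091 3.983 -0.795
v 3.047 3.372 -0.648
v 2.689 3.503 -0.728
v 2.716 3.881 -0.819
v 3.393 4.019 -0.551
v 3.349 3.408 -0.405
v 3.479 3.598 -0.091
v 3.507 3.976 -0.182
v 3.296 3.669 -0.69
v 2.451 4.212 -0.035
v 2.407 3.601 0.111
v 2.293 3.644 -0.258
v 2.321 4.022 -0.349
v 2.753 4.248 0.208
v 2.709 3.637 0.355
v 3.084 3.739 0.379
v 3.111 4.117 0.288
v 2.504 3.951 0.25
v 0.852 -0.833 -1.254
v 1.598 -0.761 -0.773
v 0.108 0.273 -0.266
v 1.646 -0.499 -1.03
v 1.557 -0.295 -1.326
v 1.347 -0.183 -1.609
v 1.051 -0.184 -1.831
v 0.72 -0.297 -1.953
v 0.413 -0.503 -1.954
v 0.181 -0.766 -1.835
v 0.066 -1.04 -1.615
v 0.086 -1.279 -1.333
v 0.239 -1.44 -1.037
v 0.498 -1.497 -0.779
v 0.819 -1.438 -0.603
v 1.145 -1.275 -0.54
v 1.42 -1.036 -0.6
v -0.817 -4.266 1.93
v -0.516 -4.614 3.815
v -1.297 -3.654 2.119
v -0.996 -4.002 4.004
v 0.156 -3.498 1.916
v 0.457 -3.846 3.801
v -0.324 -2.886 2.105
v -0.023 -3.234 3.99
f 2 1 5
f 2 5 3
f 3 5 6
f 3 6 4
f 5 1 7
f 5 7 6
f 6 7 8
f 6 8 4
f 7 1 9
f 7 9 8
f 8 9 10
f 8 10 4
f 9 1 11
f 9 11 10
f 10 11 12
f 10 12 4
f 11 1 13
f 11 13 12
f 12 13 14
f 12 14 4
f 13 1 15
f 13 15 14
f 14 15 16
f 14 16 4
f 15 1 17
f 15 17 16
f 16 17 18
f 16 18 4
f 17 1 19
f 17 19 18
f 18 19 20
f 18 20 4
f 19 1 21
f 19 21 20
f 20 21 22
f 20 22 4
f 21 1 23
f 21 23 22
f 22 23 24
f 22 24 4
f 23 1 25
f 23 25 24
f 24 25 26
f 24 26 4
f 25 1 27
f 25 27 26
f 26 27 28
f 26 28 4
f 27 1 29
f 27 29 28
f 28 29 30
f 28 30 4
f 29 1 2
f 29 2 30
f 30 2 3
f 30 3 4
f 32 31 34
f 32 34 33
f 34 31 35
f 34 35 33
f 35 31 36
f 35 36 33
f 36 31 37
f 36 37 33
f 37 31 38
f 37 38 33
f 38 31 39
f 38 39 33
f 39 31 40
f 39 40 33
f 40 31 41
f 40 41 33
f 41 31 42
f 41 42 33
f 42 31 43
f 42 43 33
f 43 31 32
f 43 32 33
f 44 81 60
f 81 55 84
f 60 84 49
f 81 84 60
f 44 60 56
f 60 49 61
f 56 61 45
f 60 61 56
f 44 56 65
f 56 45 66
f 65 66 51
f 56 66 65
f 44 65 77
f 65 51 80
f 77 80 54
f 65 80 77
f 44 77 81
f 77 54 85
f 81 85 55
f 77 85 81
f 45 61 72
f 61 49 75
f 72 75 53
f 61 75 72
f 49 84 62
f 84 55 83
f 62 83 48
f 84 83 62
f 55 85 82
f 85 54 78
f 82 78 46
f 85 78 82
f 54 80 79
f 80 51 67
f 79 67 50
f 80 67 79
f 51 66 71
f 66 45 68
f 71 68 52
f 66 68 71
f 47 73 59
f 73 53 74
f 59 74 48
f 73 74 59
f 47 59 57
f 59 48 58
f 57 58 46
f 59 58 57
f 47 57 64
f 57 46 63
f 64 63 50
f 57 63 64
f 47 64 69
f 64 50 70
f 69 70 52
f 64 70 69
f 47 69 73
f 69 52 76
f 73 76 53
f 69 76 73
f 48 74 62
f 74 53 75
f 62 75 49
f 74 75 62
f 46 58 82
f 58 48 83
f 82 83 55
f 58 83 82
f 50 63 79
f 63 46 78
f 79 78 54
f 63 78 79
f 52 70 71
f 70 50 67
f 71 67 51
f 70 67 71
f 53 76 72
f 76 52 68
f 72 68 45
f 76 68 72
f 87 86 89
f 87 89 88
f 89 86 90
f 89 90 88
f 90 86 91
f 90 91 88
f 91 86 92
f 91 92 88
f 92 86 93
f 92 93 88
f 93 86 94
f 93 94 88
f 94 86 95
f 94 95 88
f 95 86 96
f 95 96 88
f 96 86 97
f 96 97 88
f 97 86 98
f 97 98 88
f 98 86 99
f 98 99 88
f 99 86 100
f 99 100 88
f 100 86 101
f 100 101 88
f 101 86 102
f 101 102 88
f 102 86 87
f 102 87 88
f 104 106 103
f 107 104 103
f 103 106 105
f 105 107 103
f 104 110 106
f 108 104 107
f 108 110 104
f 106 110 105
f 109 107 105
f 105 110 109
f 109 108 107
f 110 108 109



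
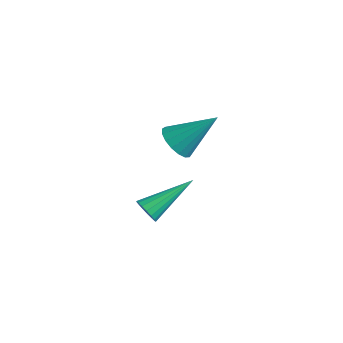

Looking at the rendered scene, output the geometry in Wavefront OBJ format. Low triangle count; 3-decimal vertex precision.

v -0.372 -2.042 -1.869
v -0.056 -2.309 -1.477
v 0.092 -0.118 -0.931
v 0.121 -2.254 -1.678
v 0.185 -2.151 -1.922
v 0.121 -2.022 -2.154
v -0.056 -1.898 -2.321
v -0.305 -1.807 -2.384
v -0.57 -1.77 -2.329
v -0.789 -1.795 -2.169
v -0.913 -1.877 -1.94
v -0.913 -1.996 -1.695
v -0.789 -2.126 -1.489
v -0.57 -2.237 -1.371
v -0.305 -2.303 -1.367
v 0.66 -1.51 2.329
v 1.265 -1.456 1.84
v 1.58 -0.41 3.591
v 1.049 -1.166 1.746
v 0.743 -0.956 1.786
v 0.418 -0.872 1.95
v 0.149 -0.934 2.201
v -0.004 -1.129 2.481
v -0.004 -1.41 2.726
v 0.148 -1.714 2.881
v 0.417 -1.971 2.908
v 0.741 -2.123 2.804
v 1.047 -2.134 2.59
v 1.265 -2.002 2.317
v 1.343 -1.757 2.046
f 2 1 4
f 2 4 3
f 4 1 5
f 4 5 3
f 5 1 6
f 5 6 3
f 6 1 7
f 6 7 3
f 7 1 8
f 7 8 3
f 8 1 9
f 8 9 3
f 9 1 10
f 9 10 3
f 10 1 11
f 10 11 3
f 11 1 12
f 11 12 3
f 12 1 13
f 12 13 3
f 13 1 14
f 13 14 3
f 14 1 15
f 14 15 3
f 15 1 2
f 15 2 3
f 17 16 19
f 17 19 18
f 19 16 20
f 19 20 18
f 20 16 21
f 20 21 18
f 21 16 22
f 21 22 18
f 22 16 23
f 22 23 18
f 23 16 24
f 23 24 18
f 24 16 25
f 24 25 18
f 25 16 26
f 25 26 18
f 26 16 27
f 26 27 18
f 27 16 28
f 27 28 18
f 28 16 29
f 28 29 18
f 29 16 30
f 29 30 18
f 30 16 17
f 30 17 18



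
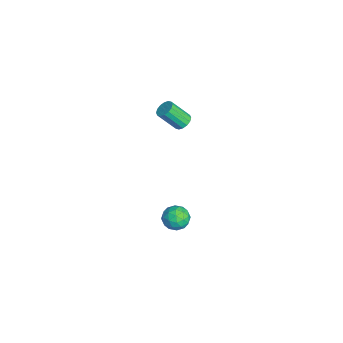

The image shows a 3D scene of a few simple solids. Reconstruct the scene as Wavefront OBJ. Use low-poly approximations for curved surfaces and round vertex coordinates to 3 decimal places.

v 0.644 -0.623 -3.199
v 1.458 -0.413 -3.227
v 0.902 -1.727 -3.953
v 1.716 -1.517 -3.981
v 1.372 -1.771 -3.257
v 1.212 -1.089 -2.791
v 1.148 -1.051 -4.389
v 0.988 -0.369 -3.923
v 1.769 -0.678 -3.962
v 1.908 -1.123 -3.262
v 0.452 -1.017 -3.918
v 0.591 -1.462 -3.218
v 1.028 -0.421 -3.147
v 1.332 -1.719 -4.033
v 1.13 -1.868 -3.607
v 1.608 -1.745 -3.624
v 0.884 -0.819 -2.891
v 1.362 -0.695 -2.907
v 1.312 -1.494 -2.924
v 0.998 -1.445 -4.273
v 1.476 -1.321 -4.289
v 0.752 -0.395 -3.556
v 1.23 -0.272 -3.573
v 1.048 -0.646 -4.256
v 1.69 -0.453 -3.596
v 1.842 -1.102 -4.038
v 1.508 -0.828 -4.279
v 1.414 -0.427 -4.005
v 1.771 -0.715 -3.184
v 1.923 -1.364 -3.627
v 1.721 -1.513 -3.201
v 1.627 -1.113 -2.928
v 1.954 -0.871 -3.616
v 0.437 -0.776 -3.553
v 0.589 -1.425 -3.996
v 0.733 -1.027 -4.252
v 0.639 -0.627 -3.979
v 0.518 -1.038 -3.142
v 0.67 -1.687 -3.584
v 0.946 -1.713 -3.175
v 0.852 -1.312 -2.901
v 0.406 -1.269 -3.564
v -0.708 -0.457 3.091
v -0.142 -0.525 3.084
v -0.247 -1.512 4.262
v -0.812 -1.443 4.269
v -0.189 -0.3 3.269
v -0.294 -1.286 4.447
v -0.376 -0.116 3.406
v -0.48 -1.103 4.583
v -0.651 -0.024 3.458
v -0.756 -1.011 4.636
v -0.942 -0.048 3.413
v -1.046 -1.035 4.59
v -1.169 -0.181 3.281
v -1.274 -1.168 4.458
v -1.273 -0.388 3.098
v -1.378 -1.375 4.276
v -1.226 -0.614 2.913
v -1.331 -1.6 4.091
v -1.04 -0.797 2.777
v -1.144 -1.784 3.954
v -0.764 -0.889 2.724
v -0.869 -1.876 3.902
v -0.474 -0.865 2.77
v -0.578 -1.852 3.947
v -0.246 -0.732 2.902
v -0.351 -1.719 4.079
f 1 38 17
f 38 12 41
f 17 41 6
f 38 41 17
f 1 17 13
f 17 6 18
f 13 18 2
f 17 18 13
f 1 13 22
f 13 2 23
f 22 23 8
f 13 23 22
f 1 22 34
f 22 8 37
f 34 37 11
f 22 37 34
f 1 34 38
f 34 11 42
f 38 42 12
f 34 42 38
f 2 18 29
f 18 6 32
f 29 32 10
f 18 32 29
f 6 41 19
f 41 12 40
f 19 40 5
f 41 40 19
f 12 42 39
f 42 11 35
f 39 35 3
f 42 35 39
f 11 37 36
f 37 8 24
f 36 24 7
f 37 24 36
f 8 23 28
f 23 2 25
f 28 25 9
f 23 25 28
f 4 30 16
f 30 10 31
f 16 31 5
f 30 31 16
f 4 16 14
f 16 5 15
f 14 15 3
f 16 15 14
f 4 14 21
f 14 3 20
f 21 20 7
f 14 20 21
f 4 21 26
f 21 7 27
f 26 27 9
f 21 27 26
f 4 26 30
f 26 9 33
f 30 33 10
f 26 33 30
f 5 31 19
f 31 10 32
f 19 32 6
f 31 32 19
f 3 15 39
f 15 5 40
f 39 40 12
f 15 40 39
f 7 20 36
f 20 3 35
f 36 35 11
f 20 35 36
f 9 27 28
f 27 7 24
f 28 24 8
f 27 24 28
f 10 33 29
f 33 9 25
f 29 25 2
f 33 25 29
f 44 43 47
f 44 47 45
f 45 47 48
f 45 48 46
f 47 43 49
f 47 49 48
f 48 49 50
f 48 50 46
f 49 43 51
f 49 51 50
f 50 51 52
f 50 52 46
f 51 43 53
f 51 53 52
f 52 53 54
f 52 54 46
f 53 43 55
f 53 55 54
f 54 55 56
f 54 56 46
f 55 43 57
f 55 57 56
f 56 57 58
f 56 58 46
f 57 43 59
f 57 59 58
f 58 59 60
f 58 60 46
f 59 43 61
f 59 61 60
f 60 61 62
f 60 62 46
f 61 43 63
f 61 63 62
f 62 63 64
f 62 64 46
f 63 43 65
f 63 65 64
f 64 65 66
f 64 66 46
f 65 43 67
f 65 67 66
f 66 67 68
f 66 68 46
f 67 43 44
f 67 44 68
f 68 44 45
f 68 45 46



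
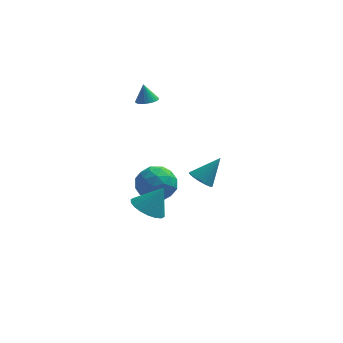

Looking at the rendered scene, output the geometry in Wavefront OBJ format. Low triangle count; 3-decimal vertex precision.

v -1.821 -1.716 -1.773
v -1.02 -1.539 -2.292
v -1.039 -1.424 -0.467
v -1.206 -1.15 -2.267
v -1.514 -0.874 -2.144
v -1.883 -0.764 -1.948
v -2.239 -0.842 -1.718
v -2.513 -1.094 -1.498
v -2.649 -1.468 -1.333
v -2.621 -1.892 -1.255
v -2.435 -2.281 -1.279
v -2.128 -2.558 -1.402
v -1.759 -2.668 -1.598
v -1.403 -2.589 -1.829
v -1.129 -2.338 -2.048
v -0.993 -1.963 -2.214
v -2.082 3.529 2.578
v -1.612 3.917 2.576
v -2.278 3.771 3.602
v -1.79 4.06 2.509
v -2.013 4.122 2.451
v -2.246 4.093 2.414
v -2.454 3.979 2.401
v -2.606 3.796 2.415
v -2.678 3.573 2.454
v -2.659 3.342 2.512
v -2.553 3.141 2.58
v -2.374 2.998 2.648
v -2.152 2.936 2.705
v -1.919 2.965 2.743
v -1.71 3.079 2.755
v -1.559 3.262 2.741
v -1.487 3.486 2.702
v -1.505 3.716 2.644
v -2.725 3.556 -3.41
v -1.849 4.283 -3.068
v -1.431 2.357 -4.172
v -0.555 3.084 -3.83
v -1.18 2.482 -3.018
v -1.979 3.224 -2.546
v -1.301 3.416 -4.694
v -2.1 4.158 -4.222
v -0.969 4.197 -3.861
v -0.894 3.619 -2.825
v -2.386 3.021 -4.415
v -2.311 2.443 -3.379
v -2.401 4.025 -3.172
v -0.879 2.615 -4.068
v -1.246 2.261 -3.591
v -0.732 2.689 -3.39
v -2.477 3.402 -2.865
v -1.963 3.83 -2.664
v -1.569 2.771 -2.635
v -1.317 2.81 -4.576
v -0.803 3.238 -4.375
v -2.548 3.951 -3.85
v -2.034 4.379 -3.649
v -1.711 3.869 -4.605
v -1.369 4.402 -3.437
v -0.608 3.696 -3.885
v -1.046 3.892 -4.393
v -1.516 4.328 -4.116
v -1.325 4.062 -2.828
v -0.564 3.357 -3.277
v -0.931 3.003 -2.799
v -1.401 3.439 -2.522
v -0.807 4.011 -3.295
v -2.716 3.283 -3.963
v -1.955 2.578 -4.412
v -1.879 3.201 -4.718
v -2.349 3.637 -4.441
v -2.672 2.944 -3.355
v -1.911 2.238 -3.803
v -1.764 2.312 -3.124
v -2.234 2.748 -2.847
v -2.473 2.629 -3.945
v 0.717 -0.409 -0.559
v 1.271 -0.792 -0.814
v 1.663 0.149 0.659
v 1.302 -0.511 -0.966
v 1.217 -0.211 -1.038
v 1.033 0.051 -1.015
v 0.787 0.221 -0.901
v 0.526 0.267 -0.72
v 0.304 0.179 -0.507
v 0.163 -0.026 -0.304
v 0.132 -0.306 -0.152
v 0.217 -0.606 -0.08
v 0.401 -0.868 -0.104
v 0.647 -1.038 -0.217
v 0.908 -1.084 -0.398
v 1.13 -0.996 -0.611
f 2 1 4
f 2 4 3
f 4 1 5
f 4 5 3
f 5 1 6
f 5 6 3
f 6 1 7
f 6 7 3
f 7 1 8
f 7 8 3
f 8 1 9
f 8 9 3
f 9 1 10
f 9 10 3
f 10 1 11
f 10 11 3
f 11 1 12
f 11 12 3
f 12 1 13
f 12 13 3
f 13 1 14
f 13 14 3
f 14 1 15
f 14 15 3
f 15 1 16
f 15 16 3
f 16 1 2
f 16 2 3
f 18 17 20
f 18 20 19
f 20 17 21
f 20 21 19
f 21 17 22
f 21 22 19
f 22 17 23
f 22 23 19
f 23 17 24
f 23 24 19
f 24 17 25
f 24 25 19
f 25 17 26
f 25 26 19
f 26 17 27
f 26 27 19
f 27 17 28
f 27 28 19
f 28 17 29
f 28 29 19
f 29 17 30
f 29 30 19
f 30 17 31
f 30 31 19
f 31 17 32
f 31 32 19
f 32 17 33
f 32 33 19
f 33 17 34
f 33 34 19
f 34 17 18
f 34 18 19
f 35 72 51
f 72 46 75
f 51 75 40
f 72 75 51
f 35 51 47
f 51 40 52
f 47 52 36
f 51 52 47
f 35 47 56
f 47 36 57
f 56 57 42
f 47 57 56
f 35 56 68
f 56 42 71
f 68 71 45
f 56 71 68
f 35 68 72
f 68 45 76
f 72 76 46
f 68 76 72
f 36 52 63
f 52 40 66
f 63 66 44
f 52 66 63
f 40 75 53
f 75 46 74
f 53 74 39
f 75 74 53
f 46 76 73
f 76 45 69
f 73 69 37
f 76 69 73
f 45 71 70
f 71 42 58
f 70 58 41
f 71 58 70
f 42 57 62
f 57 36 59
f 62 59 43
f 57 59 62
f 38 64 50
f 64 44 65
f 50 65 39
f 64 65 50
f 38 50 48
f 50 39 49
f 48 49 37
f 50 49 48
f 38 48 55
f 48 37 54
f 55 54 41
f 48 54 55
f 38 55 60
f 55 41 61
f 60 61 43
f 55 61 60
f 38 60 64
f 60 43 67
f 64 67 44
f 60 67 64
f 39 65 53
f 65 44 66
f 53 66 40
f 65 66 53
f 37 49 73
f 49 39 74
f 73 74 46
f 49 74 73
f 41 54 70
f 54 37 69
f 70 69 45
f 54 69 70
f 43 61 62
f 61 41 58
f 62 58 42
f 61 58 62
f 44 67 63
f 67 43 59
f 63 59 36
f 67 59 63
f 78 77 80
f 78 80 79
f 80 77 81
f 80 81 79
f 81 77 82
f 81 82 79
f 82 77 83
f 82 83 79
f 83 77 84
f 83 84 79
f 84 77 85
f 84 85 79
f 85 77 86
f 85 86 79
f 86 77 87
f 86 87 79
f 87 77 88
f 87 88 79
f 88 77 89
f 88 89 79
f 89 77 90
f 89 90 79
f 90 77 91
f 90 91 79
f 91 77 92
f 91 92 79
f 92 77 78
f 92 78 79



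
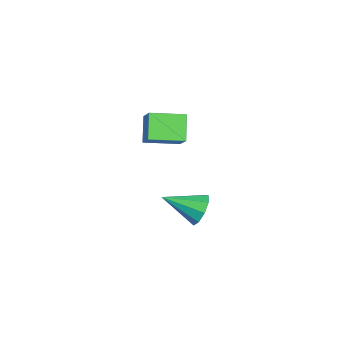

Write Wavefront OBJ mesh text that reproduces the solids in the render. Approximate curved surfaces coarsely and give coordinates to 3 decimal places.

v -0.386 1.99 -1.83
v 0.354 2.113 -1.39
v -0.594 0.29 -1.01
v -0.107 2.321 -1.076
v -0.698 2.374 -1.115
v -1.144 2.248 -1.488
v -1.235 2.001 -2.022
v -0.929 1.75 -2.466
v -0.369 1.611 -2.613
v 0.183 1.65 -2.393
v 0.468 1.848 -1.91
v -1.644 -0.404 3.709
v -0.727 -0.211 4.667
v -1.718 1.214 3.453
v -0.801 1.407 4.411
v -0.639 -0.507 2.769
v 0.278 -0.314 3.727
v -0.713 1.111 2.513
v 0.204 1.304 3.471
f 2 1 4
f 2 4 3
f 4 1 5
f 4 5 3
f 5 1 6
f 5 6 3
f 6 1 7
f 6 7 3
f 7 1 8
f 7 8 3
f 8 1 9
f 8 9 3
f 9 1 10
f 9 10 3
f 10 1 11
f 10 11 3
f 11 1 2
f 11 2 3
f 13 15 12
f 16 13 12
f 12 15 14
f 14 16 12
f 13 19 15
f 17 13 16
f 17 19 13
f 15 19 14
f 18 16 14
f 14 19 18
f 18 17 16
f 19 17 18



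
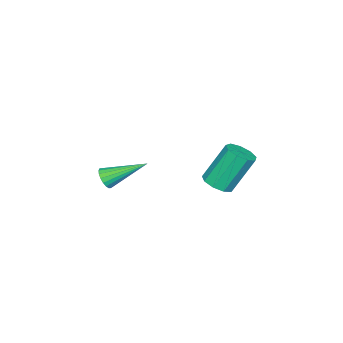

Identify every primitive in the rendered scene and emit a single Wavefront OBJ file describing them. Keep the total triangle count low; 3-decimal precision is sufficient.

v 2.313 -4.353 1.538
v 2.744 -4.279 1.799
v 1.547 -2.947 2.402
v 2.774 -4.15 1.615
v 2.713 -4.06 1.416
v 2.572 -4.029 1.24
v 2.38 -4.062 1.124
v 2.175 -4.153 1.089
v 1.997 -4.283 1.144
v 1.882 -4.427 1.276
v 1.852 -4.557 1.46
v 1.914 -4.646 1.659
v 2.054 -4.677 1.835
v 2.246 -4.644 1.951
v 2.451 -4.553 1.986
v 2.629 -4.423 1.932
v 1.947 0.32 2.638
v 2.451 0.055 2.952
v 1.818 0.676 4.495
v 1.313 0.94 4.182
v 2.551 0.47 2.826
v 1.917 1.09 4.369
v 2.368 0.814 2.612
v 1.734 1.435 4.156
v 1.988 0.927 2.411
v 1.354 1.548 3.954
v 1.589 0.756 2.316
v 0.955 1.377 3.859
v 1.357 0.381 2.372
v 0.724 1.001 3.915
v 1.401 -0.023 2.552
v 0.768 0.597 4.096
v 1.701 -0.267 2.773
v 1.067 0.354 4.317
v 2.115 -0.236 2.931
v 1.482 0.385 4.474
f 2 1 4
f 2 4 3
f 4 1 5
f 4 5 3
f 5 1 6
f 5 6 3
f 6 1 7
f 6 7 3
f 7 1 8
f 7 8 3
f 8 1 9
f 8 9 3
f 9 1 10
f 9 10 3
f 10 1 11
f 10 11 3
f 11 1 12
f 11 12 3
f 12 1 13
f 12 13 3
f 13 1 14
f 13 14 3
f 14 1 15
f 14 15 3
f 15 1 16
f 15 16 3
f 16 1 2
f 16 2 3
f 18 17 21
f 18 21 19
f 19 21 22
f 19 22 20
f 21 17 23
f 21 23 22
f 22 23 24
f 22 24 20
f 23 17 25
f 23 25 24
f 24 25 26
f 24 26 20
f 25 17 27
f 25 27 26
f 26 27 28
f 26 28 20
f 27 17 29
f 27 29 28
f 28 29 30
f 28 30 20
f 29 17 31
f 29 31 30
f 30 31 32
f 30 32 20
f 31 17 33
f 31 33 32
f 32 33 34
f 32 34 20
f 33 17 35
f 33 35 34
f 34 35 36
f 34 36 20
f 35 17 18
f 35 18 36
f 36 18 19
f 36 19 20



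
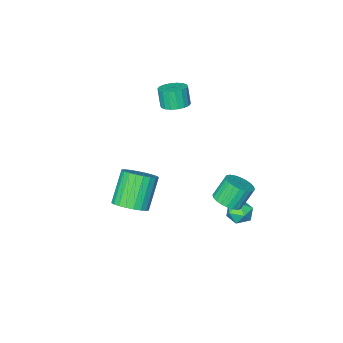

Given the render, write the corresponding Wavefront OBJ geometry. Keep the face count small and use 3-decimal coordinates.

v 0.987 3.236 -0.685
v 1.749 3.289 -0.25
v 1.036 3.437 0.981
v 0.273 3.384 0.545
v 1.691 3.619 -0.323
v 0.978 3.767 0.908
v 1.526 3.891 -0.452
v 0.813 4.039 0.779
v 1.278 4.063 -0.616
v 0.565 4.211 0.615
v 0.986 4.11 -0.79
v 0.273 4.258 0.44
v 0.694 4.023 -0.949
v -0.019 4.171 0.281
v 0.447 3.817 -1.068
v -0.266 3.964 0.163
v 0.282 3.522 -1.128
v -0.431 3.67 0.102
v 0.224 3.183 -1.121
v -0.489 3.331 0.11
v 0.282 2.853 -1.048
v -0.431 3.001 0.183
v 0.447 2.581 -0.919
v -0.266 2.729 0.312
v 0.695 2.409 -0.755
v -0.018 2.557 0.476
v 0.987 2.362 -0.58
v 0.274 2.51 0.65
v 1.279 2.449 -0.421
v 0.566 2.597 0.809
v 1.526 2.656 -0.303
v 0.813 2.803 0.928
v 1.691 2.95 -0.242
v 0.978 3.098 0.988
v 0.223 4.284 -1.952
v 0.706 4.339 -1.291
v 0.234 2.961 -1.849
v 0.717 3.016 -1.188
v -0.063 3.267 -1.149
v -0.07 4.085 -1.212
v 1.01 3.215 -1.928
v 1.003 4.033 -1.991
v 1.192 3.679 -1.276
v 0.529 3.711 -0.795
v 0.411 3.589 -2.345
v -0.252 3.621 -1.864
v -0.511 -3.453 2.26
v 0.143 -2.963 2.454
v 0.065 -3.337 3.655
v -0.589 -3.827 3.46
v -0.15 -2.736 2.506
v -0.227 -3.11 3.707
v -0.514 -2.651 2.509
v -0.591 -3.025 3.71
v -0.877 -2.725 2.463
v -0.955 -3.099 3.664
v -1.168 -2.943 2.376
v -1.246 -3.317 3.577
v -1.329 -3.262 2.266
v -1.407 -3.636 3.467
v -1.328 -3.619 2.155
v -1.406 -3.993 3.356
v -1.165 -3.943 2.065
v -1.243 -4.317 3.266
v -0.873 -4.17 2.013
v -0.95 -4.544 3.214
v -0.509 -4.255 2.01
v -0.586 -4.629 3.211
v -0.145 -4.181 2.056
v -0.223 -4.555 3.257
v 0.146 -3.963 2.143
v 0.068 -4.337 3.344
v 0.307 -3.644 2.253
v 0.229 -4.018 3.454
v 0.306 -3.287 2.364
v 0.228 -3.661 3.565
v 4.22 -1.1 -2.531
v 4.867 -0.54 -1.922
v 3.747 -1.181 -0.141
v 3.1 -1.74 -0.749
v 4.577 -0.263 -2.006
v 3.457 -0.904 -0.224
v 4.232 -0.114 -2.169
v 3.112 -0.755 -0.387
v 3.885 -0.115 -2.387
v 2.765 -0.756 -0.606
v 3.59 -0.266 -2.627
v 2.469 -0.906 -0.846
v 3.39 -0.543 -2.853
v 2.27 -1.184 -1.071
v 3.317 -0.906 -3.029
v 2.196 -1.546 -1.248
v 3.381 -1.298 -3.13
v 2.261 -1.938 -1.348
v 3.573 -1.659 -3.139
v 2.453 -2.3 -1.358
v 3.863 -1.936 -3.056
v 2.743 -2.577 -1.274
v 4.208 -2.085 -2.893
v 3.088 -2.726 -1.111
v 4.555 -2.084 -2.674
v 3.435 -2.725 -0.893
v 4.851 -1.934 -2.434
v 3.73 -2.574 -0.653
v 5.05 -1.656 -2.209
v 3.93 -2.297 -0.427
v 5.124 -1.294 -2.032
v 4.003 -1.934 -0.251
v 5.059 -0.902 -1.932
v 3.939 -1.542 -0.15
f 2 1 5
f 2 5 3
f 3 5 6
f 3 6 4
f 5 1 7
f 5 7 6
f 6 7 8
f 6 8 4
f 7 1 9
f 7 9 8
f 8 9 10
f 8 10 4
f 9 1 11
f 9 11 10
f 10 11 12
f 10 12 4
f 11 1 13
f 11 13 12
f 12 13 14
f 12 14 4
f 13 1 15
f 13 15 14
f 14 15 16
f 14 16 4
f 15 1 17
f 15 17 16
f 16 17 18
f 16 18 4
f 17 1 19
f 17 19 18
f 18 19 20
f 18 20 4
f 19 1 21
f 19 21 20
f 20 21 22
f 20 22 4
f 21 1 23
f 21 23 22
f 22 23 24
f 22 24 4
f 23 1 25
f 23 25 24
f 24 25 26
f 24 26 4
f 25 1 27
f 25 27 26
f 26 27 28
f 26 28 4
f 27 1 29
f 27 29 28
f 28 29 30
f 28 30 4
f 29 1 31
f 29 31 30
f 30 31 32
f 30 32 4
f 31 1 33
f 31 33 32
f 32 33 34
f 32 34 4
f 33 1 2
f 33 2 34
f 34 2 3
f 34 3 4
f 35 46 40
f 35 40 36
f 35 36 42
f 35 42 45
f 35 45 46
f 36 40 44
f 40 46 39
f 46 45 37
f 45 42 41
f 42 36 43
f 38 44 39
f 38 39 37
f 38 37 41
f 38 41 43
f 38 43 44
f 39 44 40
f 37 39 46
f 41 37 45
f 43 41 42
f 44 43 36
f 48 47 51
f 48 51 49
f 49 51 52
f 49 52 50
f 51 47 53
f 51 53 52
f 52 53 54
f 52 54 50
f 53 47 55
f 53 55 54
f 54 55 56
f 54 56 50
f 55 47 57
f 55 57 56
f 56 57 58
f 56 58 50
f 57 47 59
f 57 59 58
f 58 59 60
f 58 60 50
f 59 47 61
f 59 61 60
f 60 61 62
f 60 62 50
f 61 47 63
f 61 63 62
f 62 63 64
f 62 64 50
f 63 47 65
f 63 65 64
f 64 65 66
f 64 66 50
f 65 47 67
f 65 67 66
f 66 67 68
f 66 68 50
f 67 47 69
f 67 69 68
f 68 69 70
f 68 70 50
f 69 47 71
f 69 71 70
f 70 71 72
f 70 72 50
f 71 47 73
f 71 73 72
f 72 73 74
f 72 74 50
f 73 47 75
f 73 75 74
f 74 75 76
f 74 76 50
f 75 47 48
f 75 48 76
f 76 48 49
f 76 49 50
f 78 77 81
f 78 81 79
f 79 81 82
f 79 82 80
f 81 77 83
f 81 83 82
f 82 83 84
f 82 84 80
f 83 77 85
f 83 85 84
f 84 85 86
f 84 86 80
f 85 77 87
f 85 87 86
f 86 87 88
f 86 88 80
f 87 77 89
f 87 89 88
f 88 89 90
f 88 90 80
f 89 77 91
f 89 91 90
f 90 91 92
f 90 92 80
f 91 77 93
f 91 93 92
f 92 93 94
f 92 94 80
f 93 77 95
f 93 95 94
f 94 95 96
f 94 96 80
f 95 77 97
f 95 97 96
f 96 97 98
f 96 98 80
f 97 77 99
f 97 99 98
f 98 99 100
f 98 100 80
f 99 77 101
f 99 101 100
f 100 101 102
f 100 102 80
f 101 77 103
f 101 103 102
f 102 103 104
f 102 104 80
f 103 77 105
f 103 105 104
f 104 105 106
f 104 106 80
f 105 77 107
f 105 107 106
f 106 107 108
f 106 108 80
f 107 77 109
f 107 109 108
f 108 109 110
f 108 110 80
f 109 77 78
f 109 78 110
f 110 78 79
f 110 79 80



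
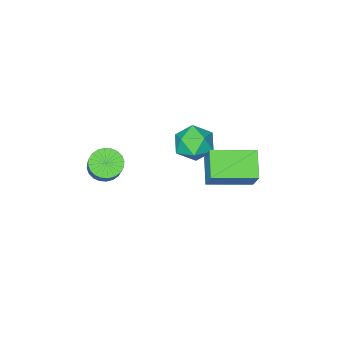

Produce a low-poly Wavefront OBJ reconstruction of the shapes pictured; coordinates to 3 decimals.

v 1.564 -1.955 2.262
v 2.051 -1.662 1.836
v 2.502 -0.932 2.852
v 2.016 -1.225 3.278
v 1.838 -1.486 1.804
v 2.29 -0.757 2.82
v 1.585 -1.382 1.842
v 2.036 -0.653 2.859
v 1.328 -1.365 1.944
v 1.779 -0.636 2.961
v 1.107 -1.438 2.095
v 1.558 -0.709 3.111
v 0.955 -1.59 2.27
v 1.407 -0.86 3.287
v 0.897 -1.797 2.445
v 1.348 -1.067 3.461
v 0.94 -2.028 2.592
v 1.391 -1.298 3.608
v 1.078 -2.248 2.688
v 1.529 -1.518 3.704
v 1.29 -2.423 2.72
v 1.742 -1.694 3.736
v 1.544 -2.527 2.681
v 1.995 -1.798 3.698
v 1.801 -2.544 2.579
v 2.252 -1.815 3.596
v 2.022 -2.471 2.429
v 2.473 -1.742 3.445
v 2.173 -2.32 2.253
v 2.625 -1.59 3.27
v 2.232 -2.113 2.079
v 2.683 -1.383 3.095
v 2.189 -1.882 1.932
v 2.64 -1.152 2.948
v -3.981 0.563 1.461
v -3.655 1.27 2.6
v -3.3 1.466 0.706
v -2.975 2.173 1.845
v -2.365 -0.493 1.655
v -2.04 0.214 2.794
v -1.685 0.41 0.9
v -1.359 1.117 2.039
v -2.532 -0.695 2.641
v -1.903 -0.58 1.944
v -3.057 -1.96 1.956
v -2.428 -1.845 1.259
v -2.134 -2.082 2.127
v -1.81 -1.3 2.55
v -3.15 -1.24 1.35
v -2.826 -0.458 1.773
v -2.285 -0.916 1.146
v -1.657 -1.436 1.626
v -3.303 -1.104 2.274
v -2.675 -1.624 2.754
f 2 1 5
f 2 5 3
f 3 5 6
f 3 6 4
f 5 1 7
f 5 7 6
f 6 7 8
f 6 8 4
f 7 1 9
f 7 9 8
f 8 9 10
f 8 10 4
f 9 1 11
f 9 11 10
f 10 11 12
f 10 12 4
f 11 1 13
f 11 13 12
f 12 13 14
f 12 14 4
f 13 1 15
f 13 15 14
f 14 15 16
f 14 16 4
f 15 1 17
f 15 17 16
f 16 17 18
f 16 18 4
f 17 1 19
f 17 19 18
f 18 19 20
f 18 20 4
f 19 1 21
f 19 21 20
f 20 21 22
f 20 22 4
f 21 1 23
f 21 23 22
f 22 23 24
f 22 24 4
f 23 1 25
f 23 25 24
f 24 25 26
f 24 26 4
f 25 1 27
f 25 27 26
f 26 27 28
f 26 28 4
f 27 1 29
f 27 29 28
f 28 29 30
f 28 30 4
f 29 1 31
f 29 31 30
f 30 31 32
f 30 32 4
f 31 1 33
f 31 33 32
f 32 33 34
f 32 34 4
f 33 1 2
f 33 2 34
f 34 2 3
f 34 3 4
f 36 38 35
f 39 36 35
f 35 38 37
f 37 39 35
f 36 42 38
f 40 36 39
f 40 42 36
f 38 42 37
f 41 39 37
f 37 42 41
f 41 40 39
f 42 40 41
f 43 54 48
f 43 48 44
f 43 44 50
f 43 50 53
f 43 53 54
f 44 48 52
f 48 54 47
f 54 53 45
f 53 50 49
f 50 44 51
f 46 52 47
f 46 47 45
f 46 45 49
f 46 49 51
f 46 51 52
f 47 52 48
f 45 47 54
f 49 45 53
f 51 49 50
f 52 51 44



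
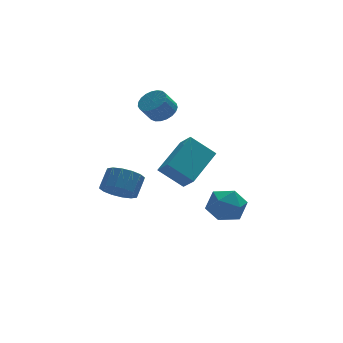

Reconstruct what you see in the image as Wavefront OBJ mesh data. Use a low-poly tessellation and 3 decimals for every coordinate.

v 1.082 -3.271 1.362
v 1.338 -3.968 1.986
v 0.042 -2.806 2.306
v 0.297 -3.503 2.93
v 2.503 -1.937 2.27
v 2.758 -2.634 2.894
v 1.462 -1.472 3.214
v 1.718 -2.169 3.838
v 3.528 0.289 -1.798
v 4.369 0.208 -1.173
v 3.431 -1.408 -1.887
v 4.272 -1.489 -1.262
v 3.362 -1.131 -0.875
v 3.422 -0.082 -0.82
v 4.378 -1.118 -2.24
v 4.438 -0.069 -2.185
v 4.895 -0.661 -1.446
v 4.267 -0.67 -0.602
v 3.533 -0.53 -2.458
v 2.905 -0.539 -1.614
v 1.888 2.851 3.292
v 2.283 3.351 3.707
v 1.687 3.128 4.542
v 1.292 2.629 4.128
v 2.051 3.531 3.59
v 1.456 3.309 4.425
v 1.791 3.594 3.421
v 1.196 3.371 4.257
v 1.548 3.528 3.23
v 0.952 3.306 4.066
v 1.364 3.345 3.05
v 0.768 3.123 3.886
v 1.27 3.077 2.912
v 0.674 2.855 3.748
v 1.283 2.77 2.839
v 0.687 2.547 3.675
v 1.401 2.477 2.845
v 0.805 2.254 3.681
v 1.602 2.248 2.928
v 1.007 2.026 3.764
v 1.854 2.124 3.074
v 1.258 1.901 3.91
v 2.111 2.126 3.258
v 1.515 1.903 4.094
v 2.329 2.253 3.448
v 1.734 2.03 4.283
v 2.472 2.483 3.61
v 1.876 2.261 4.446
v 2.513 2.777 3.718
v 1.917 2.555 4.554
v 2.446 3.084 3.752
v 1.85 2.862 4.588
v -0.808 0.821 -0.688
v -0.157 1.05 -1.311
v 0.36 1.689 -0.535
v -0.292 1.459 0.088
v -0.499 1.385 -1.359
v 0.017 2.024 -0.583
v -0.924 1.569 -1.227
v -0.408 2.208 -0.452
v -1.318 1.552 -0.951
v -0.801 2.191 -0.175
v -1.576 1.34 -0.604
v -1.059 1.978 0.171
v -1.627 0.988 -0.28
v -1.111 1.627 0.496
v -1.46 0.591 -0.065
v -0.943 1.23 0.711
v -1.117 0.256 -0.017
v -0.601 0.895 0.759
v -0.692 0.072 -0.148
v -0.176 0.711 0.627
v -0.299 0.089 -0.425
v 0.218 0.728 0.351
v -0.041 0.302 -0.771
v 0.476 0.94 0.004
v 0.011 0.653 -1.096
v 0.527 1.292 -0.32
f 2 4 1
f 5 2 1
f 1 4 3
f 3 5 1
f 2 8 4
f 6 2 5
f 6 8 2
f 4 8 3
f 7 5 3
f 3 8 7
f 7 6 5
f 8 6 7
f 9 20 14
f 9 14 10
f 9 10 16
f 9 16 19
f 9 19 20
f 10 14 18
f 14 20 13
f 20 19 11
f 19 16 15
f 16 10 17
f 12 18 13
f 12 13 11
f 12 11 15
f 12 15 17
f 12 17 18
f 13 18 14
f 11 13 20
f 15 11 19
f 17 15 16
f 18 17 10
f 22 21 25
f 22 25 23
f 23 25 26
f 23 26 24
f 25 21 27
f 25 27 26
f 26 27 28
f 26 28 24
f 27 21 29
f 27 29 28
f 28 29 30
f 28 30 24
f 29 21 31
f 29 31 30
f 30 31 32
f 30 32 24
f 31 21 33
f 31 33 32
f 32 33 34
f 32 34 24
f 33 21 35
f 33 35 34
f 34 35 36
f 34 36 24
f 35 21 37
f 35 37 36
f 36 37 38
f 36 38 24
f 37 21 39
f 37 39 38
f 38 39 40
f 38 40 24
f 39 21 41
f 39 41 40
f 40 41 42
f 40 42 24
f 41 21 43
f 41 43 42
f 42 43 44
f 42 44 24
f 43 21 45
f 43 45 44
f 44 45 46
f 44 46 24
f 45 21 47
f 45 47 46
f 46 47 48
f 46 48 24
f 47 21 49
f 47 49 48
f 48 49 50
f 48 50 24
f 49 21 51
f 49 51 50
f 50 51 52
f 50 52 24
f 51 21 22
f 51 22 52
f 52 22 23
f 52 23 24
f 54 53 57
f 54 57 55
f 55 57 58
f 55 58 56
f 57 53 59
f 57 59 58
f 58 59 60
f 58 60 56
f 59 53 61
f 59 61 60
f 60 61 62
f 60 62 56
f 61 53 63
f 61 63 62
f 62 63 64
f 62 64 56
f 63 53 65
f 63 65 64
f 64 65 66
f 64 66 56
f 65 53 67
f 65 67 66
f 66 67 68
f 66 68 56
f 67 53 69
f 67 69 68
f 68 69 70
f 68 70 56
f 69 53 71
f 69 71 70
f 70 71 72
f 70 72 56
f 71 53 73
f 71 73 72
f 72 73 74
f 72 74 56
f 73 53 75
f 73 75 74
f 74 75 76
f 74 76 56
f 75 53 77
f 75 77 76
f 76 77 78
f 76 78 56
f 77 53 54
f 77 54 78
f 78 54 55
f 78 55 56

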